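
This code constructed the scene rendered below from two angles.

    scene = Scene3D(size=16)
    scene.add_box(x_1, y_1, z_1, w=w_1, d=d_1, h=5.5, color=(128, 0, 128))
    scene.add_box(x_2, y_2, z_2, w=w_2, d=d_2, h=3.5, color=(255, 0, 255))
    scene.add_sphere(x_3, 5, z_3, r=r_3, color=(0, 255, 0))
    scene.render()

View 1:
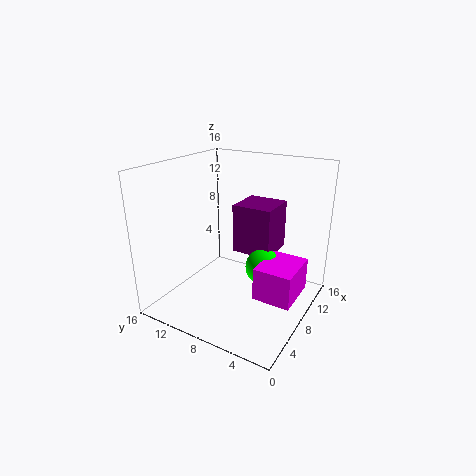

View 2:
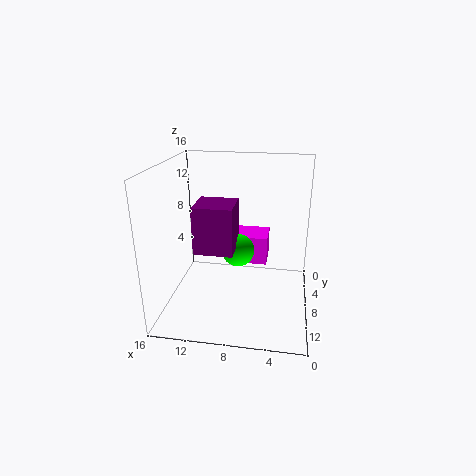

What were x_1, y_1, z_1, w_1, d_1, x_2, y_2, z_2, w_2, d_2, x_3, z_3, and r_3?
x_1 = 8.5, y_1 = 4.5, z_1 = 6, w_1 = 4.5, d_1 = 4.5, x_2 = 5, y_2 = 0.5, z_2 = 3, w_2 = 5, d_2 = 4, x_3 = 8.5, z_3 = 5, r_3 = 2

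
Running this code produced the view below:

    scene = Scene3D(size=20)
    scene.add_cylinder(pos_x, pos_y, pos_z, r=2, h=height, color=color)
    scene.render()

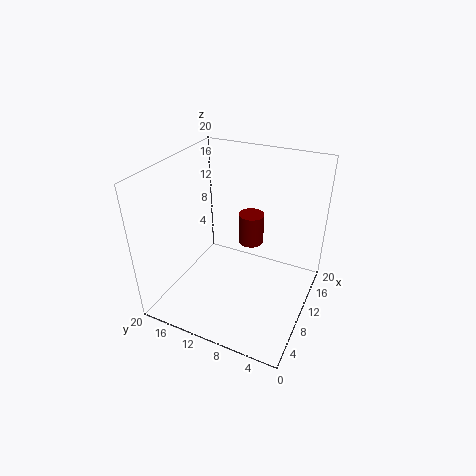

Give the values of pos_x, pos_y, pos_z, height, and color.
pos_x = 17
pos_y = 11
pos_z = 5
height = 5
color = 'maroon'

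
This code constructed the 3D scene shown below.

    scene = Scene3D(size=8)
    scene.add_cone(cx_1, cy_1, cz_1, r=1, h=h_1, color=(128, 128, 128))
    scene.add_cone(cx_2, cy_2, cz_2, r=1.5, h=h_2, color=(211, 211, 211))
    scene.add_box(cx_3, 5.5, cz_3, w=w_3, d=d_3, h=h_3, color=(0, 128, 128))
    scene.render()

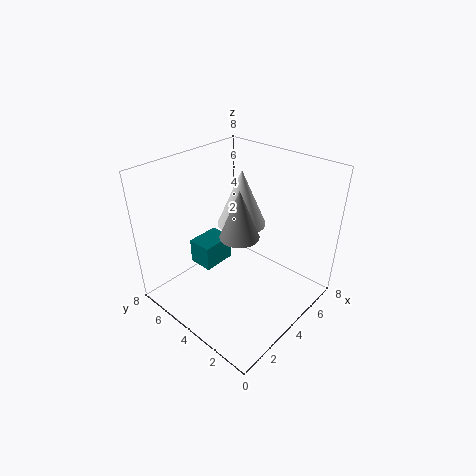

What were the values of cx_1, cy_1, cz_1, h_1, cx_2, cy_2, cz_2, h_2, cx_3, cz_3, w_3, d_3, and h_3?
cx_1 = 3; cy_1 = 3; cz_1 = 5; h_1 = 2.5; cx_2 = 6; cy_2 = 5.5; cz_2 = 3.5; h_2 = 3.5; cx_3 = 3; cz_3 = 1.5; w_3 = 2; d_3 = 1.5; h_3 = 1.5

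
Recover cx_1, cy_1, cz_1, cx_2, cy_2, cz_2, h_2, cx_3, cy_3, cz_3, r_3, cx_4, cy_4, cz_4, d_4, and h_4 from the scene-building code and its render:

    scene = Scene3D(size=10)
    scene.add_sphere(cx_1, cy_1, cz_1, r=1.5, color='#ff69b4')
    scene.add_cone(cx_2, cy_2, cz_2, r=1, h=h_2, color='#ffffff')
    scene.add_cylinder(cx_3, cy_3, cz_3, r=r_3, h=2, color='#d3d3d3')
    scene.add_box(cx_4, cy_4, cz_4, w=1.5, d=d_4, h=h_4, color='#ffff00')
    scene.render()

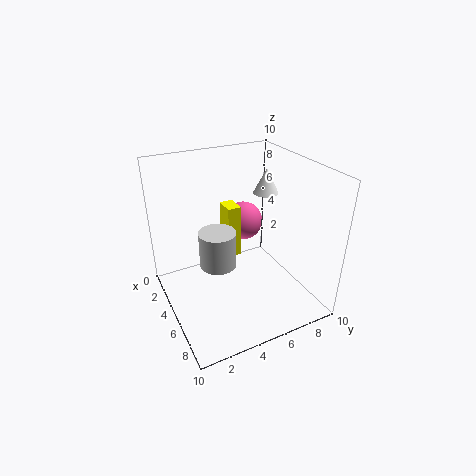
cx_1 = 2
cy_1 = 7
cz_1 = 4.5
cx_2 = 2
cy_2 = 9
cz_2 = 6.5
h_2 = 2
cx_3 = 8.5
cy_3 = 2
cz_3 = 6
r_3 = 1
cx_4 = 2
cy_4 = 5
cz_4 = 2.5
d_4 = 1
h_4 = 4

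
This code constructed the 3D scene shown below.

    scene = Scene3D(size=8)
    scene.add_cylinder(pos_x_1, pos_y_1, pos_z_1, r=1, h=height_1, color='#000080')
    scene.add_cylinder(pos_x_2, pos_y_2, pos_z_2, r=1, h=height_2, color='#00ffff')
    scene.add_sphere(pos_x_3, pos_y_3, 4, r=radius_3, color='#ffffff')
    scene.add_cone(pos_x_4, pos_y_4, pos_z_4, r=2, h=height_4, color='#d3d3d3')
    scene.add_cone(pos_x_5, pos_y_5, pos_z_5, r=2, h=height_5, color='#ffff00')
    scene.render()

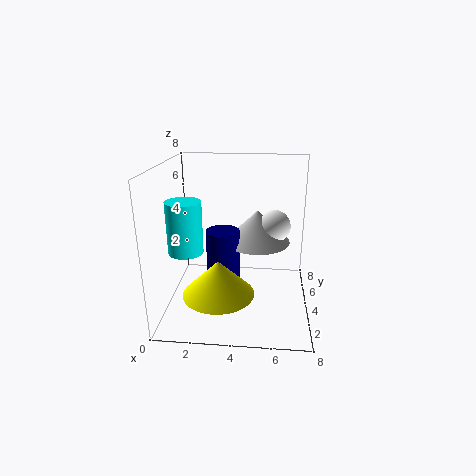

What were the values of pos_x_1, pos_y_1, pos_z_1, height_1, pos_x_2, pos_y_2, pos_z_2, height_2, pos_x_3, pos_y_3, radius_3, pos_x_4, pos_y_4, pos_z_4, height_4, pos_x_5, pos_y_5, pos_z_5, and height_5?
pos_x_1 = 3, pos_y_1 = 5, pos_z_1 = 1, height_1 = 3, pos_x_2 = 1, pos_y_2 = 4, pos_z_2 = 3, height_2 = 3, pos_x_3 = 6, pos_y_3 = 6, radius_3 = 1, pos_x_4 = 5, pos_y_4 = 6, pos_z_4 = 3, height_4 = 2, pos_x_5 = 3, pos_y_5 = 3, pos_z_5 = 1, height_5 = 2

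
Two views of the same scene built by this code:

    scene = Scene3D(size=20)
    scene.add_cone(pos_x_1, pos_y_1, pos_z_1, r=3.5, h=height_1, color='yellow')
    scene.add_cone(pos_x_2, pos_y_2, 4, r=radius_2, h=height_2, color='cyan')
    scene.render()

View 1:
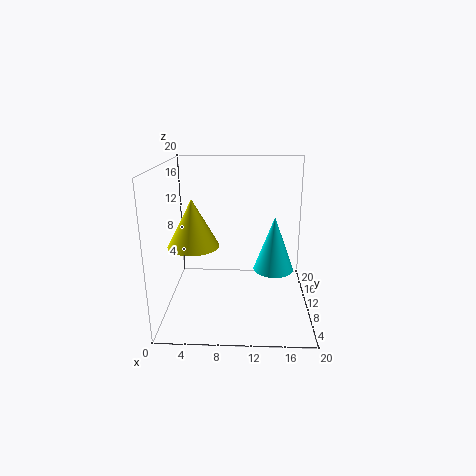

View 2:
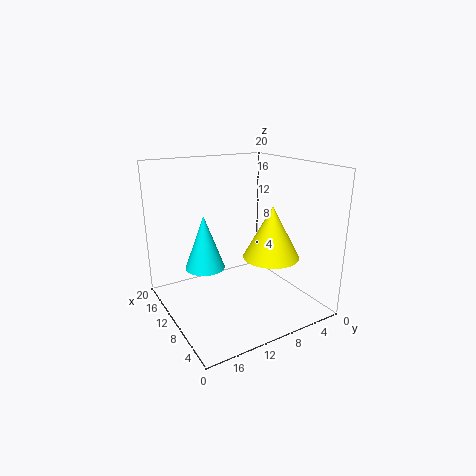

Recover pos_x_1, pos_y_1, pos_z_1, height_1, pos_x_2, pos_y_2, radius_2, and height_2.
pos_x_1 = 4
pos_y_1 = 8.75
pos_z_1 = 9.25
height_1 = 6.5
pos_x_2 = 15.25
pos_y_2 = 12.75
radius_2 = 3
height_2 = 8.25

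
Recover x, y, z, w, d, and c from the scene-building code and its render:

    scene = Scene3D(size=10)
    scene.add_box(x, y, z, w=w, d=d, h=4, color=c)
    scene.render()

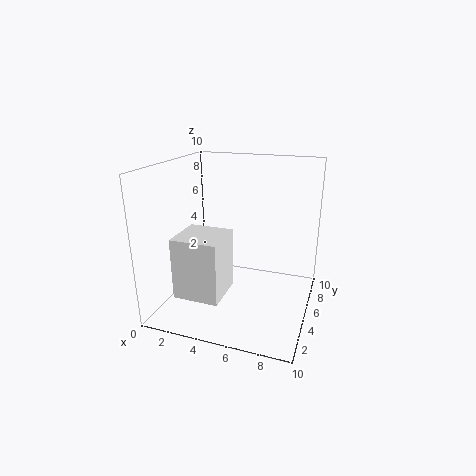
x = 2, y = 1, z = 2, w = 3, d = 3, c = 'white'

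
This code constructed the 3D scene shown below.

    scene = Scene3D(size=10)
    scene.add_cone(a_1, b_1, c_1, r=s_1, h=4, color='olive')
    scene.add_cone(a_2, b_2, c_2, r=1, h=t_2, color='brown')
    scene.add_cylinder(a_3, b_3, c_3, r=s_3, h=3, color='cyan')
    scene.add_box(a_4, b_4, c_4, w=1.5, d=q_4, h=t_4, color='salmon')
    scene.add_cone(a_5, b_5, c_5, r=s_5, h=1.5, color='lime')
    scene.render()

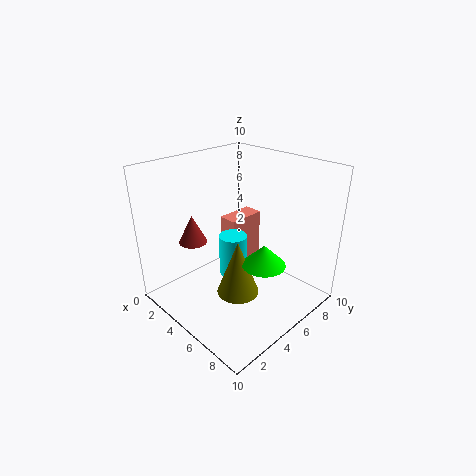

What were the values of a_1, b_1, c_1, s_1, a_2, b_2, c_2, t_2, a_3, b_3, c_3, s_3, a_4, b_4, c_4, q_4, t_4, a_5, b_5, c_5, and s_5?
a_1 = 5.5; b_1 = 4.5; c_1 = 1; s_1 = 1.5; a_2 = 2.5; b_2 = 3; c_2 = 4.5; t_2 = 2; a_3 = 4.5; b_3 = 5; c_3 = 2; s_3 = 1; a_4 = 1.5; b_4 = 6.5; c_4 = 0.5; q_4 = 3; t_4 = 4.5; a_5 = 7; b_5 = 5.5; c_5 = 3.5; s_5 = 1.5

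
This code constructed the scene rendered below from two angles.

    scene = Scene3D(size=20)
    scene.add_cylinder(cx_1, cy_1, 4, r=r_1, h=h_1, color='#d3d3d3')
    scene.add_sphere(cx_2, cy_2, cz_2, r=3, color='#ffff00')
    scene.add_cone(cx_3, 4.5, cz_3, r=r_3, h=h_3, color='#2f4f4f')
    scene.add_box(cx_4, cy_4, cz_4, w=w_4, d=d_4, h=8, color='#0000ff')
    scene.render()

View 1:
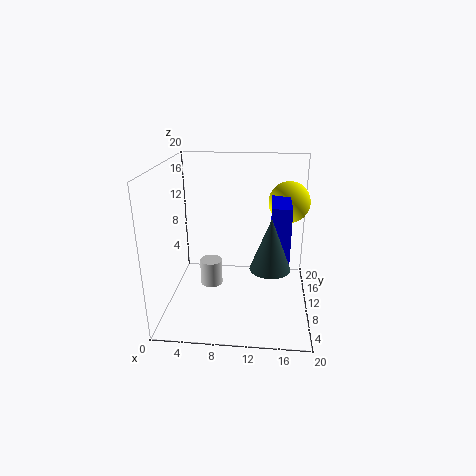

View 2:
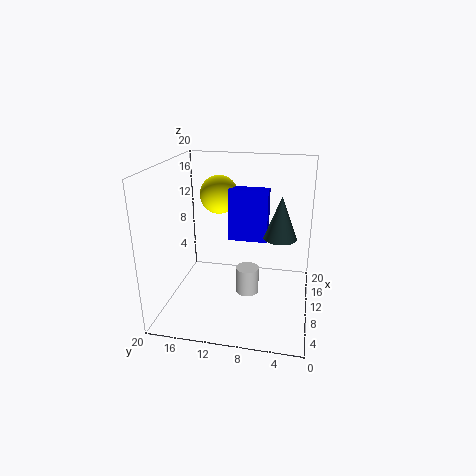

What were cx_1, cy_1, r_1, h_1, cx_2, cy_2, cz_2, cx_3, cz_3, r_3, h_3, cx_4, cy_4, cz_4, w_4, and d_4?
cx_1 = 6.5
cy_1 = 8
r_1 = 1.5
h_1 = 3.5
cx_2 = 17
cy_2 = 14.5
cz_2 = 14
cx_3 = 14.5
cz_3 = 8.5
r_3 = 2.5
h_3 = 6.5
cx_4 = 14.5
cy_4 = 6.5
cz_4 = 7.5
w_4 = 2.5
d_4 = 6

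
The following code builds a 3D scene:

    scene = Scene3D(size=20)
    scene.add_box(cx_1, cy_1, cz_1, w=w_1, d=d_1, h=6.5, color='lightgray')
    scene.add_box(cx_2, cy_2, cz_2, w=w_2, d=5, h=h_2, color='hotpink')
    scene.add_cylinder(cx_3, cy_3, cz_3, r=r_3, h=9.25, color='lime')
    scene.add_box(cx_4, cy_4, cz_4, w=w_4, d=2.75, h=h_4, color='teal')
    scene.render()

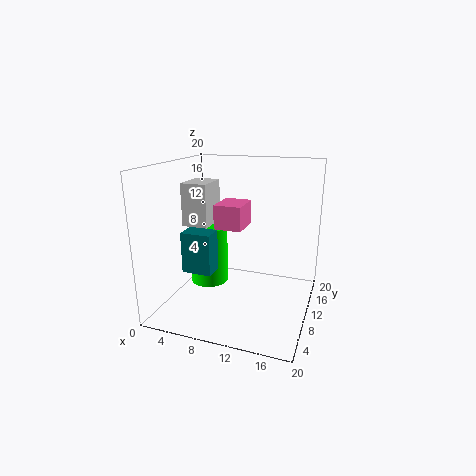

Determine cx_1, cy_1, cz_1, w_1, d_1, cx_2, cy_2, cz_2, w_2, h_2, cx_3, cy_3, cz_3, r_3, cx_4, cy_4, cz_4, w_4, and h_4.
cx_1 = 0.5
cy_1 = 11.5
cz_1 = 10.25
w_1 = 4
d_1 = 5.25
cx_2 = 6.25
cy_2 = 10.25
cz_2 = 10.75
w_2 = 4
h_2 = 3.5
cx_3 = 3.5
cy_3 = 14.25
cz_3 = 0.5
r_3 = 3
cx_4 = 4
cy_4 = 4.75
cz_4 = 6.25
w_4 = 4
h_4 = 5.5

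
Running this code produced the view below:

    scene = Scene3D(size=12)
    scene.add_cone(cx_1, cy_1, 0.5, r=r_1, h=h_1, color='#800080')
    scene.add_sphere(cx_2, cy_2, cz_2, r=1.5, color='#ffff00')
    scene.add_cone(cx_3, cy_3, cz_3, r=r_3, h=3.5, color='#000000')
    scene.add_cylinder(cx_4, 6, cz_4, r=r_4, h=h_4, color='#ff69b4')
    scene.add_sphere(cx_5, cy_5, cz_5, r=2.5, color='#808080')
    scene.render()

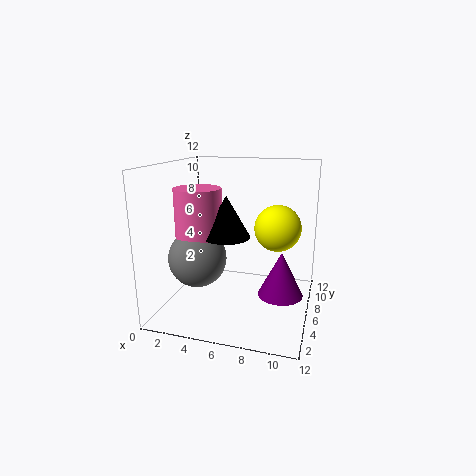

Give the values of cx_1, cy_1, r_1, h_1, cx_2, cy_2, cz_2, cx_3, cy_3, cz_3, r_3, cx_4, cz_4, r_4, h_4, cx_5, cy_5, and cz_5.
cx_1 = 9.5; cy_1 = 7.5; r_1 = 2; h_1 = 4; cx_2 = 10; cy_2 = 1.5; cz_2 = 8.5; cx_3 = 5; cy_3 = 6; cz_3 = 6; r_3 = 2; cx_4 = 2.5; cz_4 = 4.5; r_4 = 2; h_4 = 5.5; cx_5 = 2.5; cy_5 = 5.5; cz_5 = 4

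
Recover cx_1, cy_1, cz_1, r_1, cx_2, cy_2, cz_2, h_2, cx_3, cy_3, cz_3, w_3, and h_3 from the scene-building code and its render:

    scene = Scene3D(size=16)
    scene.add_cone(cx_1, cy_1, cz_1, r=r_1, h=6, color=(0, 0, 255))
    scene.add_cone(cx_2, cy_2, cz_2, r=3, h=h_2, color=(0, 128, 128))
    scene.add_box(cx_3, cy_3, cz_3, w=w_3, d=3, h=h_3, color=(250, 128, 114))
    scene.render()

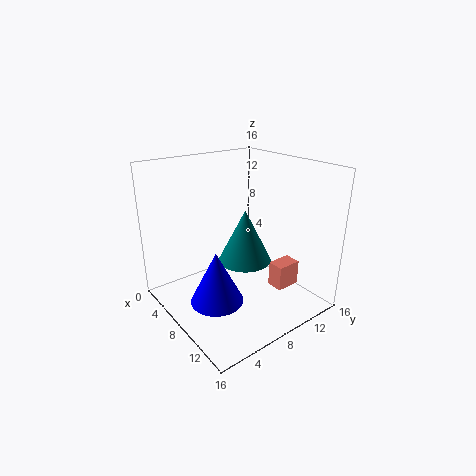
cx_1 = 8
cy_1 = 5
cz_1 = 1
r_1 = 3
cx_2 = 8
cy_2 = 9
cz_2 = 5
h_2 = 6
cx_3 = 9
cy_3 = 12
cz_3 = 1
w_3 = 2
h_3 = 3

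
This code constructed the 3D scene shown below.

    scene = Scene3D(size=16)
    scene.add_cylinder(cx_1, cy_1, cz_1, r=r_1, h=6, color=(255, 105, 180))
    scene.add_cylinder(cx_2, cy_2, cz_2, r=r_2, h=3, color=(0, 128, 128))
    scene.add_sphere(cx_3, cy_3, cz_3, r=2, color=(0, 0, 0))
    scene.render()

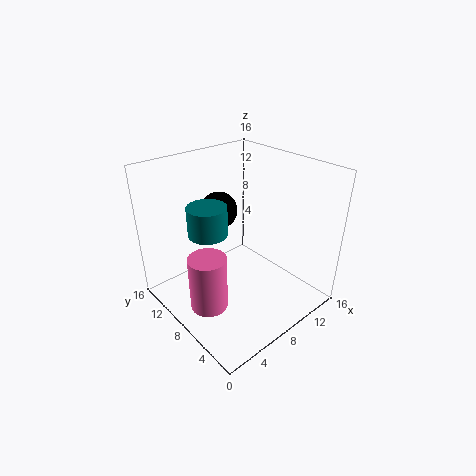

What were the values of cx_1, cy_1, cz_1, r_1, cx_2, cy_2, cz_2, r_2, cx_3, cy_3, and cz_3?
cx_1 = 3
cy_1 = 7
cz_1 = 2
r_1 = 2
cx_2 = 4
cy_2 = 8
cz_2 = 10
r_2 = 2
cx_3 = 7
cy_3 = 10
cz_3 = 11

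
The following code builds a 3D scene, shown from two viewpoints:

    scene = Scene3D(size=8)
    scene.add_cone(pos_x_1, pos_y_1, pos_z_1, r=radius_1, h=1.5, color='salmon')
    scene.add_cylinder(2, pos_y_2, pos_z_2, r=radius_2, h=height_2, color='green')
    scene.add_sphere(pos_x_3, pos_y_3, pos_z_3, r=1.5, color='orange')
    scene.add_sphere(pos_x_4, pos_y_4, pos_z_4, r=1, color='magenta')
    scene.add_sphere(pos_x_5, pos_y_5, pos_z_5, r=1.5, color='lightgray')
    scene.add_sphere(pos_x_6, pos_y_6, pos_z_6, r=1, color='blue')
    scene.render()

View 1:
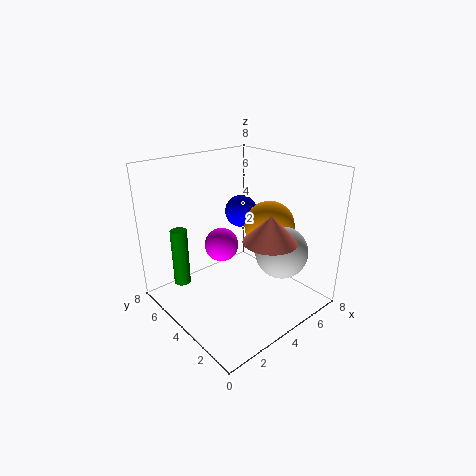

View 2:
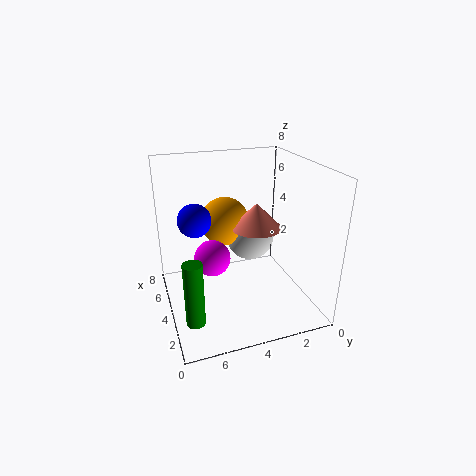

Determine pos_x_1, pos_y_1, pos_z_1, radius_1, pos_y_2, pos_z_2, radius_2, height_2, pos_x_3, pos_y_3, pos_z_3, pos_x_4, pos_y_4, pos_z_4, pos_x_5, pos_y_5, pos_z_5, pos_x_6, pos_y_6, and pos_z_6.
pos_x_1 = 5; pos_y_1 = 2.5; pos_z_1 = 4; radius_1 = 1.5; pos_y_2 = 7; pos_z_2 = 0.5; radius_2 = 0.5; height_2 = 3.5; pos_x_3 = 6.5; pos_y_3 = 4; pos_z_3 = 4; pos_x_4 = 4; pos_y_4 = 5.5; pos_z_4 = 3; pos_x_5 = 6; pos_y_5 = 2.5; pos_z_5 = 3; pos_x_6 = 6; pos_y_6 = 6; pos_z_6 = 4.5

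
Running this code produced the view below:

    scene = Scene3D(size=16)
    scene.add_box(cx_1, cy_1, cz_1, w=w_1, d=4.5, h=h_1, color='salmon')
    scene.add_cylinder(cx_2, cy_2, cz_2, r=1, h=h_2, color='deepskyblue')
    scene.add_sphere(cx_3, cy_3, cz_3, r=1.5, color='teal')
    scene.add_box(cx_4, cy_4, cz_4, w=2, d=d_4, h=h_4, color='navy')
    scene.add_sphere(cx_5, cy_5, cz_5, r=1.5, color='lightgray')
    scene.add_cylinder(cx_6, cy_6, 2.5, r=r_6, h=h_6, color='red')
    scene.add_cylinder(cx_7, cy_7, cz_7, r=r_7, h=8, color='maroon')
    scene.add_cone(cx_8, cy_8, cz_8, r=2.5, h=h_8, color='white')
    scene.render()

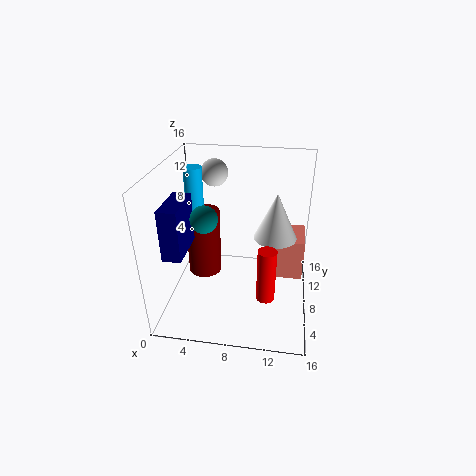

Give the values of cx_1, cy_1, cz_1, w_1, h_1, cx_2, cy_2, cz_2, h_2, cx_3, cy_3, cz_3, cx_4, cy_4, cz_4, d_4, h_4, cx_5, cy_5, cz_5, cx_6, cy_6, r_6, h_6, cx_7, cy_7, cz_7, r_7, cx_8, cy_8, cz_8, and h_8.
cx_1 = 12; cy_1 = 9.5; cz_1 = 2; w_1 = 3.5; h_1 = 5; cx_2 = 3; cy_2 = 9; cz_2 = 8.5; h_2 = 7; cx_3 = 4.5; cy_3 = 7; cz_3 = 10.5; cx_4 = 1; cy_4 = 3; cz_4 = 7.5; d_4 = 5; h_4 = 5.5; cx_5 = 5; cy_5 = 10.5; cz_5 = 14.5; cx_6 = 11.5; cy_6 = 5; r_6 = 1; h_6 = 6; cx_7 = 3.5; cy_7 = 10; cz_7 = 2; r_7 = 2; cx_8 = 12; cy_8 = 10.5; cz_8 = 7; h_8 = 5.5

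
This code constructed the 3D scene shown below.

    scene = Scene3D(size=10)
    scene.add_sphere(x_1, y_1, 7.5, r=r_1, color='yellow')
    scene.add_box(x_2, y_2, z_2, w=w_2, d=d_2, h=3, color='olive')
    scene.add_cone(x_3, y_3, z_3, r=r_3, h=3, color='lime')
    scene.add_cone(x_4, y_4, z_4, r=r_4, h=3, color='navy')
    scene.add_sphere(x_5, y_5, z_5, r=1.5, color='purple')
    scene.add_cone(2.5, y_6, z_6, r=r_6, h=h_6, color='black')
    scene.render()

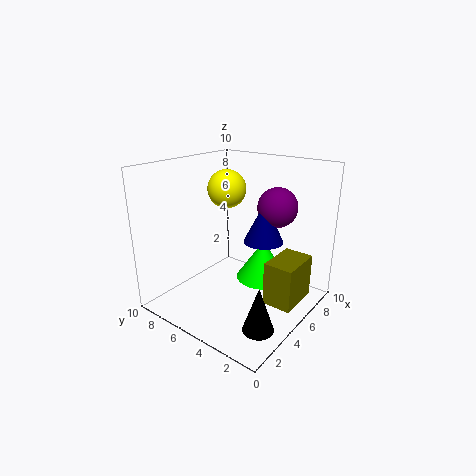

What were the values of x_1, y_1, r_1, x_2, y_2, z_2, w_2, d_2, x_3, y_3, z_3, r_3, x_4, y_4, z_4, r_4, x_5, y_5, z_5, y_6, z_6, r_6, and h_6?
x_1 = 7.5
y_1 = 8
r_1 = 1.5
x_2 = 4.5
y_2 = 0.5
z_2 = 1
w_2 = 3
d_2 = 2
x_3 = 7.5
y_3 = 4.5
z_3 = 1
r_3 = 2
x_4 = 7.5
y_4 = 4.5
z_4 = 4
r_4 = 1.5
x_5 = 8.5
y_5 = 4
z_5 = 6.5
y_6 = 1.5
z_6 = 0.5
r_6 = 1
h_6 = 3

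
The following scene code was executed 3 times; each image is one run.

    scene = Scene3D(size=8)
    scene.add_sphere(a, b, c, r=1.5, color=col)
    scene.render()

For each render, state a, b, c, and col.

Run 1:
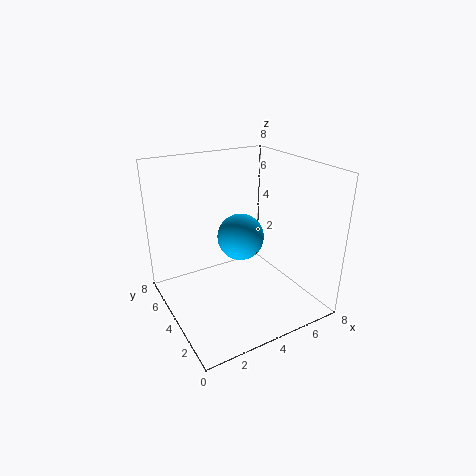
a = 5.5; b = 6.25; c = 2.75; col = 'deepskyblue'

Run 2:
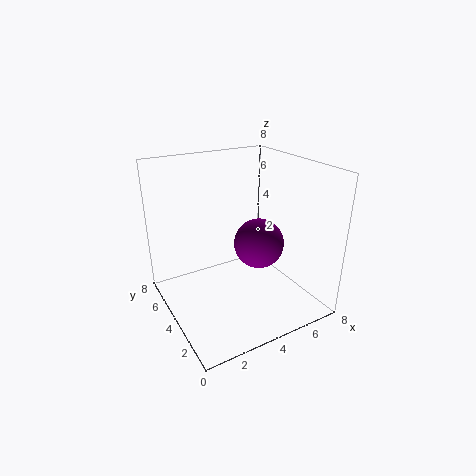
a = 5.75; b = 4.5; c = 3; col = 'purple'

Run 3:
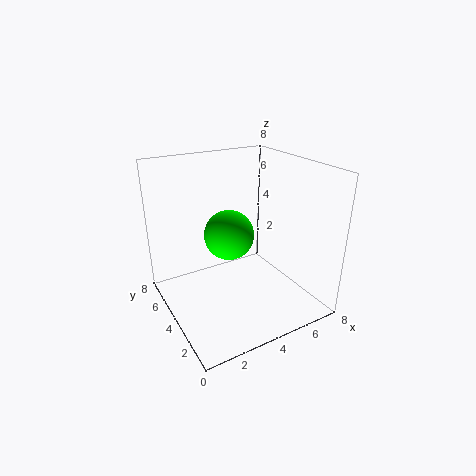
a = 4.25; b = 5.5; c = 3.5; col = 'lime'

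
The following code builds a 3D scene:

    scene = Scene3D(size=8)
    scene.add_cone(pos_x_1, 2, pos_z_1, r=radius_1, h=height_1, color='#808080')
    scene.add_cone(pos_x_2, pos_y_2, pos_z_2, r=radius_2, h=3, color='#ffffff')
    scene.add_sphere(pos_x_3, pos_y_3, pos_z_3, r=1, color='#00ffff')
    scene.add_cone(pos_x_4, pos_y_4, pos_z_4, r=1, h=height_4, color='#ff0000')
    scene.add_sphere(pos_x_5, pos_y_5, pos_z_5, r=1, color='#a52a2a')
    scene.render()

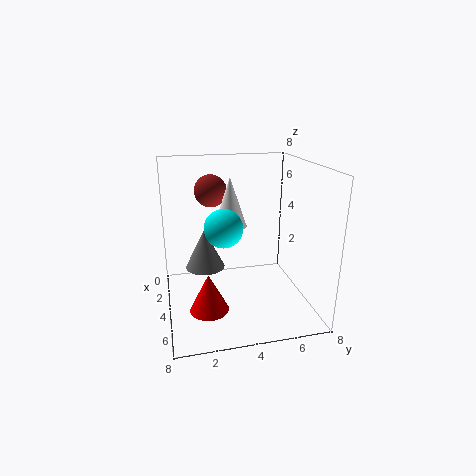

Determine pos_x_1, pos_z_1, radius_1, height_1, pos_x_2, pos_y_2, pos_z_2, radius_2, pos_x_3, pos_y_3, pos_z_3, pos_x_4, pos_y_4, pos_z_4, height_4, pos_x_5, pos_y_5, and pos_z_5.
pos_x_1 = 5, pos_z_1 = 3, radius_1 = 1, height_1 = 2, pos_x_2 = 2, pos_y_2 = 4, pos_z_2 = 4, radius_2 = 1, pos_x_3 = 5, pos_y_3 = 3, pos_z_3 = 5, pos_x_4 = 6, pos_y_4 = 2, pos_z_4 = 1, height_4 = 2, pos_x_5 = 1, pos_y_5 = 3, pos_z_5 = 6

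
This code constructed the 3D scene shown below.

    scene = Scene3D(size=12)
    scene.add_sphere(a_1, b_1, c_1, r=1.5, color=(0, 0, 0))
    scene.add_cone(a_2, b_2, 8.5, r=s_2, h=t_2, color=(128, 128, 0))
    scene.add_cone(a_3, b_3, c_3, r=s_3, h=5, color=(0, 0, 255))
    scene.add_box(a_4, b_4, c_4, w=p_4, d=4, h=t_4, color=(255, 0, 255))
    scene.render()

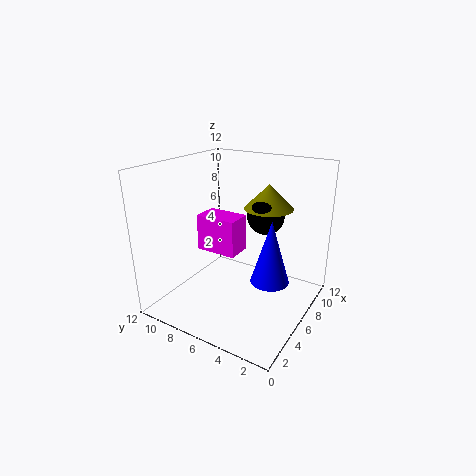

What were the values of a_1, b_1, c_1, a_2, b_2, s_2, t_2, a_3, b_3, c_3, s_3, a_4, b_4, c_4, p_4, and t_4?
a_1 = 7; b_1 = 4; c_1 = 8; a_2 = 7.5; b_2 = 4; s_2 = 2; t_2 = 2; a_3 = 5; b_3 = 2.5; c_3 = 3.5; s_3 = 1.5; a_4 = 7.5; b_4 = 7.5; c_4 = 3; p_4 = 2.5; t_4 = 3.5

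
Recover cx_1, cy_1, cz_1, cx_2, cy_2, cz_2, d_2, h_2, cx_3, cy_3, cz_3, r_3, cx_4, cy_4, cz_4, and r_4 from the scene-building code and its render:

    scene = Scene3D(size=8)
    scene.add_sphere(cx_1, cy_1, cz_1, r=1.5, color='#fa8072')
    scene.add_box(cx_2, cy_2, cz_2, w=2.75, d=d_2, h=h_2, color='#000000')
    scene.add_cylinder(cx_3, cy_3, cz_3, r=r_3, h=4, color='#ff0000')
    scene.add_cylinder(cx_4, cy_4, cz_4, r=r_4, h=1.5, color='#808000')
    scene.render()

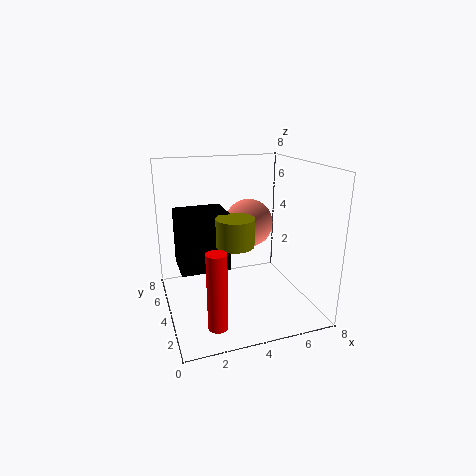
cx_1 = 5.5, cy_1 = 6.25, cz_1 = 4, cx_2 = 0.75, cy_2 = 3.75, cz_2 = 2.25, d_2 = 2.25, h_2 = 3.25, cx_3 = 2, cy_3 = 1.25, cz_3 = 0.5, r_3 = 0.5, cx_4 = 3.5, cy_4 = 3, cz_4 = 4, r_4 = 1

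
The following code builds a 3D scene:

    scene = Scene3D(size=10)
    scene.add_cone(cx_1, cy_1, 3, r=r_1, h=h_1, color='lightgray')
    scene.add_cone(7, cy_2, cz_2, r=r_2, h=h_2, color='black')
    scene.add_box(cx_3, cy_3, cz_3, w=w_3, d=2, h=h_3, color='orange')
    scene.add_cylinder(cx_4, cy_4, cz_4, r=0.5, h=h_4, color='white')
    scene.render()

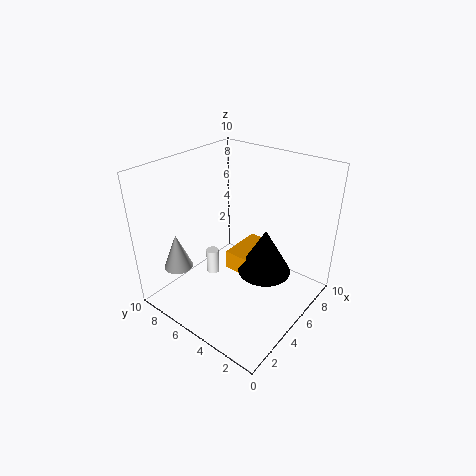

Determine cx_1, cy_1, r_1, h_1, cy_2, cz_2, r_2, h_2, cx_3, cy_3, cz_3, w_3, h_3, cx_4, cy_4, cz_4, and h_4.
cx_1 = 2
cy_1 = 8
r_1 = 1
h_1 = 2.5
cy_2 = 4
cz_2 = 1.5
r_2 = 2
h_2 = 3.5
cx_3 = 6
cy_3 = 5
cz_3 = 1
w_3 = 3.5
h_3 = 1.5
cx_4 = 5.5
cy_4 = 8
cz_4 = 0.5
h_4 = 2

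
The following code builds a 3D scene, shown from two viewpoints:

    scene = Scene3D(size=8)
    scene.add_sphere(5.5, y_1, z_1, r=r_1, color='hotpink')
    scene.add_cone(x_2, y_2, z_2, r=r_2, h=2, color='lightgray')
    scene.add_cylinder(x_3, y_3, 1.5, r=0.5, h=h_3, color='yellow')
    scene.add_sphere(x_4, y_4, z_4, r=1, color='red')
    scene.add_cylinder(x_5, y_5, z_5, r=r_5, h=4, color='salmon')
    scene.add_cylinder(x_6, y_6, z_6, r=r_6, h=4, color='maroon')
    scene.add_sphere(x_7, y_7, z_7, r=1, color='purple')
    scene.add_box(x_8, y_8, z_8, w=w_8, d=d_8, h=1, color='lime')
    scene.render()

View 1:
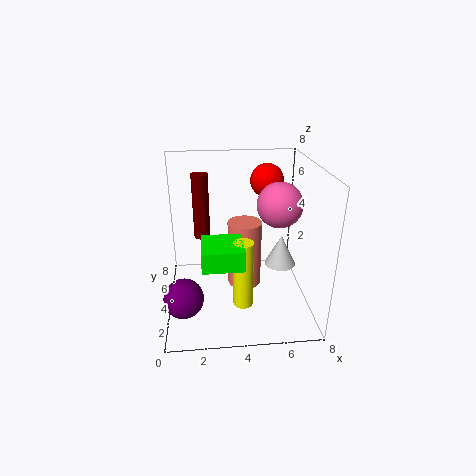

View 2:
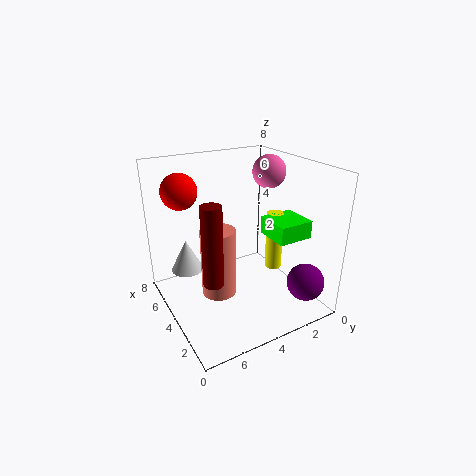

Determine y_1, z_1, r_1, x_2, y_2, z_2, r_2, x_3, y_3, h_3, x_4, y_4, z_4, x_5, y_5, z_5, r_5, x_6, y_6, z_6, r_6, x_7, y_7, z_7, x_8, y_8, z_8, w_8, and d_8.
y_1 = 1
z_1 = 7
r_1 = 1
x_2 = 7
y_2 = 6
z_2 = 1
r_2 = 1
x_3 = 4
y_3 = 1.5
h_3 = 3.5
x_4 = 6
y_4 = 6.5
z_4 = 6.5
x_5 = 4.5
y_5 = 5
z_5 = 0.5
r_5 = 1
x_6 = 2
y_6 = 6.5
z_6 = 3
r_6 = 0.5
x_7 = 1
y_7 = 1.5
z_7 = 2
x_8 = 2
y_8 = 0.5
z_8 = 4
w_8 = 2
d_8 = 2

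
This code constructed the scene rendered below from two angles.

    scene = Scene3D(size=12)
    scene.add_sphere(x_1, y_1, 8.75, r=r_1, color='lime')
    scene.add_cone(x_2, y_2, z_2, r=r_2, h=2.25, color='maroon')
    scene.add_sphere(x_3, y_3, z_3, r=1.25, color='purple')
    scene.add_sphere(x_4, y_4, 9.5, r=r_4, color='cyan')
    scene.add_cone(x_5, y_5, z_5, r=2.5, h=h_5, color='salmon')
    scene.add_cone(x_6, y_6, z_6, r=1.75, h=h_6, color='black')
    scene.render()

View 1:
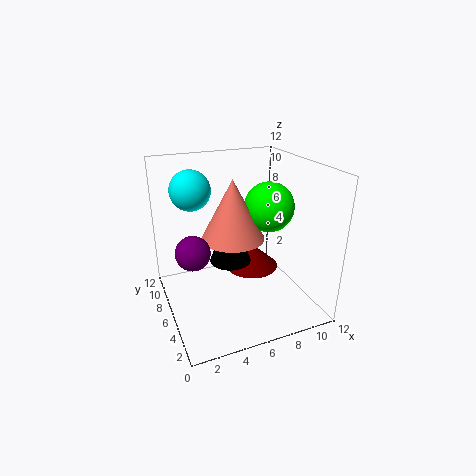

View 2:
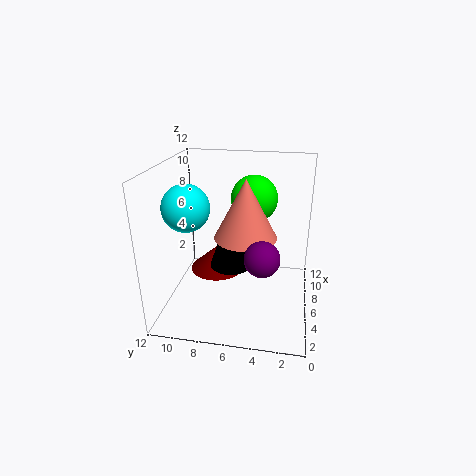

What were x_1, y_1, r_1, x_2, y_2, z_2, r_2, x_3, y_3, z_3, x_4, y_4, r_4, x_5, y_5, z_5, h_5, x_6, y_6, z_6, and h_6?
x_1 = 8.25
y_1 = 5
r_1 = 2
x_2 = 8.5
y_2 = 8.5
z_2 = 1.5
r_2 = 2.5
x_3 = 1.5
y_3 = 3.5
z_3 = 6.75
x_4 = 3
y_4 = 9.25
r_4 = 1.75
x_5 = 5.25
y_5 = 5.25
z_5 = 6.5
h_5 = 4.75
x_6 = 5.5
y_6 = 6.5
z_6 = 3.75
h_6 = 5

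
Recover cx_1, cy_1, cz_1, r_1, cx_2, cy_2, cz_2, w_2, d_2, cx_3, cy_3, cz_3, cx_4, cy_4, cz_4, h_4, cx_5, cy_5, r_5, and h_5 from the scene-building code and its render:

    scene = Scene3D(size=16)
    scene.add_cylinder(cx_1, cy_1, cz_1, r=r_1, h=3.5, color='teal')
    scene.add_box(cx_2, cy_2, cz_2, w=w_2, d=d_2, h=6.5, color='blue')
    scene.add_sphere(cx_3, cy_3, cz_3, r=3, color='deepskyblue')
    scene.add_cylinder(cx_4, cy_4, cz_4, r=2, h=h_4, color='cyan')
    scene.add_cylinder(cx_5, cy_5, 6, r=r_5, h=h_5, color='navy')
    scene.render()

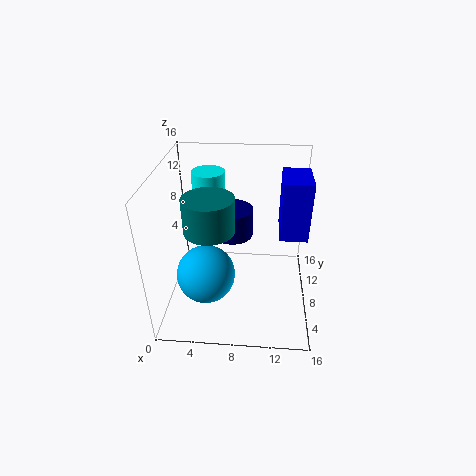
cx_1 = 5.5
cy_1 = 4.5
cz_1 = 11
r_1 = 2.5
cx_2 = 12.5
cy_2 = 7
cz_2 = 8.5
w_2 = 3
d_2 = 4.5
cx_3 = 5
cy_3 = 4
cz_3 = 6
cx_4 = 4
cy_4 = 13.5
cz_4 = 6.5
h_4 = 7
cx_5 = 7
cy_5 = 12
r_5 = 2.5
h_5 = 3.5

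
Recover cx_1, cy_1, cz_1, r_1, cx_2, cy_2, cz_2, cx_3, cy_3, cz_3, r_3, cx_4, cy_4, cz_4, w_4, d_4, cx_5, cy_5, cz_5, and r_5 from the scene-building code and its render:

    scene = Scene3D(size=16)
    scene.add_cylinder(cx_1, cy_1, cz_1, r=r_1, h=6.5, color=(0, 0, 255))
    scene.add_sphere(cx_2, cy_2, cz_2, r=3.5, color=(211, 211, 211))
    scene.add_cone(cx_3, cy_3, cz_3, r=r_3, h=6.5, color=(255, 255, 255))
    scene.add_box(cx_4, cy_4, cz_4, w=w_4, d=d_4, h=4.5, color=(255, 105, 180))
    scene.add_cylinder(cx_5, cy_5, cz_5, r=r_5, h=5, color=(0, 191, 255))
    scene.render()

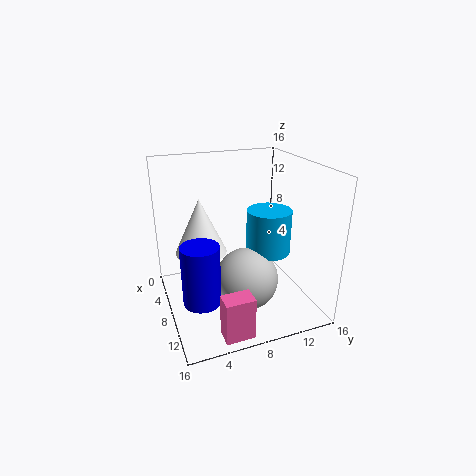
cx_1 = 10.5, cy_1 = 3, cz_1 = 2.5, r_1 = 2, cx_2 = 9.5, cy_2 = 8.5, cz_2 = 3.5, cx_3 = 5, cy_3 = 4.5, cz_3 = 5.5, r_3 = 3, cx_4 = 13.5, cy_4 = 4, cz_4 = 0.5, w_4 = 2, d_4 = 3, cx_5 = 8.5, cy_5 = 11.5, cz_5 = 6, r_5 = 2.5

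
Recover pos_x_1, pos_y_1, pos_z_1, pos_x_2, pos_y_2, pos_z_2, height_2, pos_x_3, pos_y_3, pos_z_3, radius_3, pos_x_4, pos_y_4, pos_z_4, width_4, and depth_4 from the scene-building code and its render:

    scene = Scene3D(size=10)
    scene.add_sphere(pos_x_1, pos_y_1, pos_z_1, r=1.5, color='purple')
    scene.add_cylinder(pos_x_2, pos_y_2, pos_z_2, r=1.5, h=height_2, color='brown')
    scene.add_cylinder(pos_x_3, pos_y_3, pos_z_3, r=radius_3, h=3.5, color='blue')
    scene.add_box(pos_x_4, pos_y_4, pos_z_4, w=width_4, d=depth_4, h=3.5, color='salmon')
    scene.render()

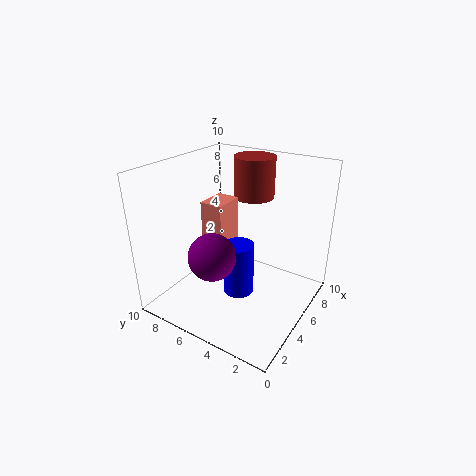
pos_x_1 = 2
pos_y_1 = 5
pos_z_1 = 5
pos_x_2 = 8
pos_y_2 = 5.5
pos_z_2 = 7
height_2 = 3
pos_x_3 = 3.5
pos_y_3 = 4
pos_z_3 = 2
radius_3 = 1
pos_x_4 = 3
pos_y_4 = 5
pos_z_4 = 4.5
width_4 = 2
depth_4 = 1.5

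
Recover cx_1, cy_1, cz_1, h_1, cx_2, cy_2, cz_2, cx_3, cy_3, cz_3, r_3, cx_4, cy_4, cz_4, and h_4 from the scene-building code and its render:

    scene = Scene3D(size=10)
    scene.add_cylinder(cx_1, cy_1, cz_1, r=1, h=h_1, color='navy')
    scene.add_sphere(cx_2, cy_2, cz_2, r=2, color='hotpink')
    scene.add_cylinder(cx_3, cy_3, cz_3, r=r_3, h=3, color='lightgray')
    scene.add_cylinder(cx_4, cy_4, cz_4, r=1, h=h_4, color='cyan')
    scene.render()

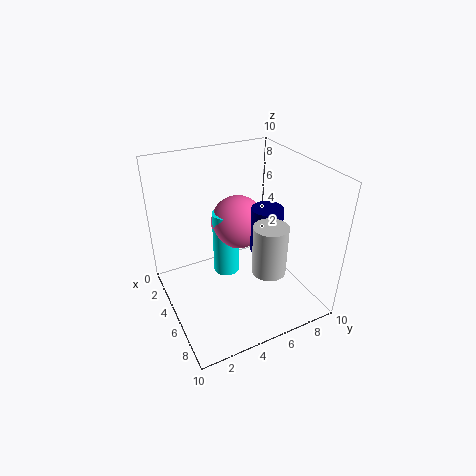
cx_1 = 7; cy_1 = 6; cz_1 = 5; h_1 = 3; cx_2 = 3; cy_2 = 6; cz_2 = 5; cx_3 = 9; cy_3 = 5; cz_3 = 5; r_3 = 1; cx_4 = 3; cy_4 = 5; cz_4 = 1; h_4 = 5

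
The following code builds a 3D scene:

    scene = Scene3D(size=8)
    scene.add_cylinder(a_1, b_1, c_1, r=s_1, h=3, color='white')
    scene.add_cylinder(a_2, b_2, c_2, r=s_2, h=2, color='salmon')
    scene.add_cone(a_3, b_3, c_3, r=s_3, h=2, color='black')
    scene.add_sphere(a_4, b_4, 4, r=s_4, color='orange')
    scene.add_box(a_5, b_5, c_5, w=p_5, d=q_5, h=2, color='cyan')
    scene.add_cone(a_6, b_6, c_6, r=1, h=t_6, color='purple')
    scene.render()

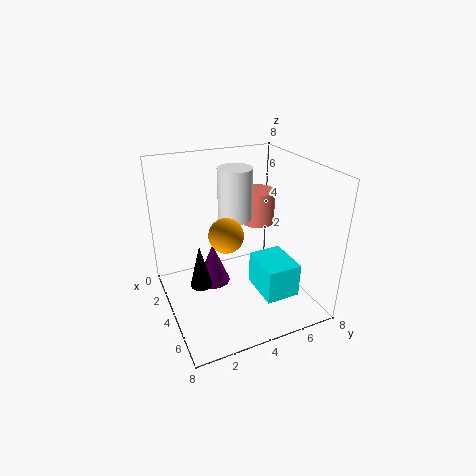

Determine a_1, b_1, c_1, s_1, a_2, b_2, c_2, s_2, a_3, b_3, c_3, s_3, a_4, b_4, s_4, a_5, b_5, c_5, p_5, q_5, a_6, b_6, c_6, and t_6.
a_1 = 2.5; b_1 = 4.5; c_1 = 4.5; s_1 = 1; a_2 = 2.5; b_2 = 6; c_2 = 4; s_2 = 1; a_3 = 6.5; b_3 = 1; c_3 = 3.5; s_3 = 0.5; a_4 = 3.5; b_4 = 3.5; s_4 = 1; a_5 = 3.5; b_5 = 5; c_5 = 0.5; p_5 = 2.5; q_5 = 2; a_6 = 2.5; b_6 = 3; c_6 = 0.5; t_6 = 2.5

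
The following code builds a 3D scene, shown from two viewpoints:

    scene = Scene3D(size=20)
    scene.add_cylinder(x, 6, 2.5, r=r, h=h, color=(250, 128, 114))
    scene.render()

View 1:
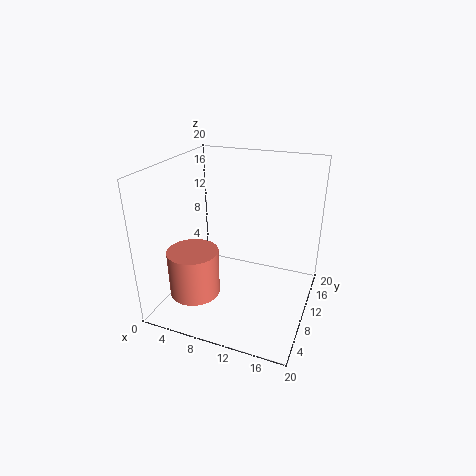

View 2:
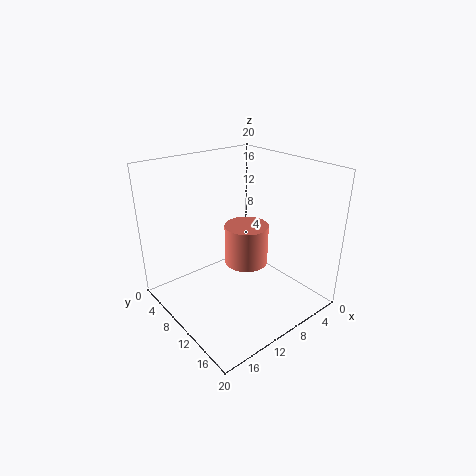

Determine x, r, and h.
x = 5; r = 3.5; h = 6.5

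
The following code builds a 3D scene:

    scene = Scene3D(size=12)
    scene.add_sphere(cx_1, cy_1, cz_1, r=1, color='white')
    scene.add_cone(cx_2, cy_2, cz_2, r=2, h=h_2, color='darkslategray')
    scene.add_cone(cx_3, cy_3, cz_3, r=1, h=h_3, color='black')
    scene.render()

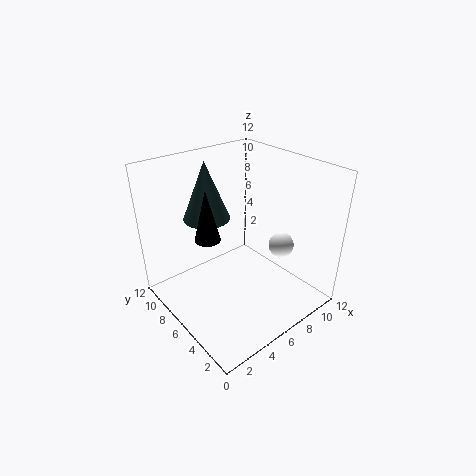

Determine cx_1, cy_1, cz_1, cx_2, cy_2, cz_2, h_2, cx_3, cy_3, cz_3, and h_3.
cx_1 = 8; cy_1 = 3; cz_1 = 6; cx_2 = 5; cy_2 = 9; cz_2 = 7; h_2 = 5; cx_3 = 3; cy_3 = 6; cz_3 = 7; h_3 = 4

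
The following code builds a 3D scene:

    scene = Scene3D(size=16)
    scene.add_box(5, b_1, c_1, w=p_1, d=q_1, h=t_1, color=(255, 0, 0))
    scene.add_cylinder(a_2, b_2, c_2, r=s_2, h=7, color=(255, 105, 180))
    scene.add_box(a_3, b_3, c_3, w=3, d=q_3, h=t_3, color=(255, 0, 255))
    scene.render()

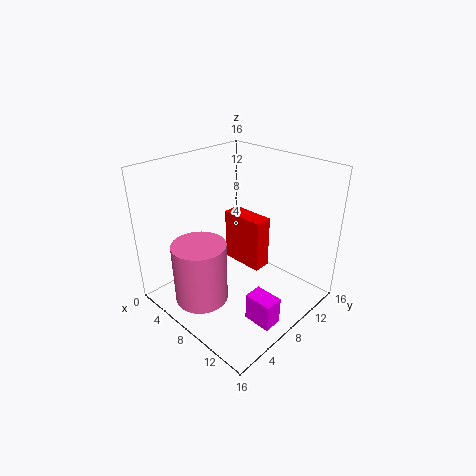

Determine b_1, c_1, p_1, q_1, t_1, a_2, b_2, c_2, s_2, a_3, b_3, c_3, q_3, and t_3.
b_1 = 9; c_1 = 4; p_1 = 5; q_1 = 2; t_1 = 6; a_2 = 6; b_2 = 4; c_2 = 1; s_2 = 3; a_3 = 12; b_3 = 5; c_3 = 1; q_3 = 2; t_3 = 3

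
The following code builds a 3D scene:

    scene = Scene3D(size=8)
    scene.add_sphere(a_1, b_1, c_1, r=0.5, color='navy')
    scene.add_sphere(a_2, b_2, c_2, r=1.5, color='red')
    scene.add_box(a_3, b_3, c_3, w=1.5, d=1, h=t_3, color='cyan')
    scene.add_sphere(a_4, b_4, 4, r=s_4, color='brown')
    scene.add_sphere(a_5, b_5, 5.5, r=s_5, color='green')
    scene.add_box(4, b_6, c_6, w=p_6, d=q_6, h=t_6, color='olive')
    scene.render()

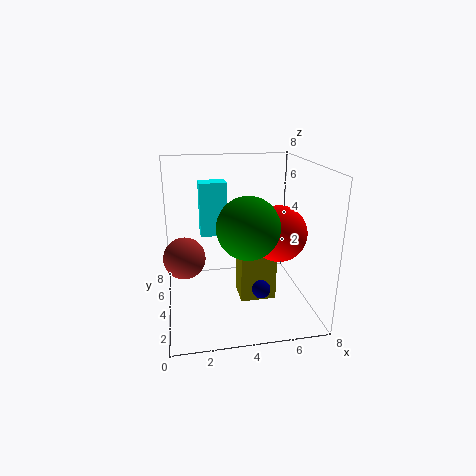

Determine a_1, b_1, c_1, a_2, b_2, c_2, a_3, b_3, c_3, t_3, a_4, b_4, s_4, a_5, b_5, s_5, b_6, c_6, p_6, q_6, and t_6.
a_1 = 5; b_1 = 2.5; c_1 = 1.5; a_2 = 6; b_2 = 3; c_2 = 4.5; a_3 = 2; b_3 = 4.5; c_3 = 4; t_3 = 3; a_4 = 1; b_4 = 2; s_4 = 1; a_5 = 4; b_5 = 1.5; s_5 = 1.5; b_6 = 3; c_6 = 0.5; p_6 = 2; q_6 = 1.5; t_6 = 3.5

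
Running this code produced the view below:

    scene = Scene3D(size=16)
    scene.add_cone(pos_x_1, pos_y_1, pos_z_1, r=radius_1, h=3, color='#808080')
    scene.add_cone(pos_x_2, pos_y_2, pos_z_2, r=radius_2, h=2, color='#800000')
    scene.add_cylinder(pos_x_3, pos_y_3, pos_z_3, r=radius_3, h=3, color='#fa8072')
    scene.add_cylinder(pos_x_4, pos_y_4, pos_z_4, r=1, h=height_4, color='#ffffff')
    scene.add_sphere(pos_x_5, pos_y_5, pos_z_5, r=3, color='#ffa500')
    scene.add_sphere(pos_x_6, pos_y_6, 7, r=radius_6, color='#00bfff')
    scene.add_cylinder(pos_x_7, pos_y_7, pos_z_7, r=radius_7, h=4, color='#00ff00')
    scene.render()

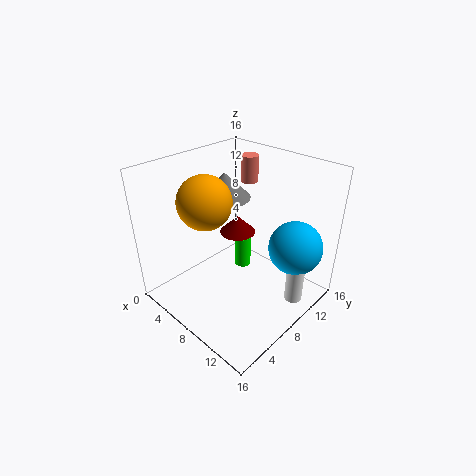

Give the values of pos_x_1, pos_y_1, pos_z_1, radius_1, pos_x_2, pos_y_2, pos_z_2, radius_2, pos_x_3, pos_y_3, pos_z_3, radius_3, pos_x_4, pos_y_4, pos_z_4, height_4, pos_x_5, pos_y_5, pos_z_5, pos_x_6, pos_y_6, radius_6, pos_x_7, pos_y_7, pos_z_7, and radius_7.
pos_x_1 = 4; pos_y_1 = 10; pos_z_1 = 11; radius_1 = 3; pos_x_2 = 7; pos_y_2 = 9; pos_z_2 = 8; radius_2 = 2; pos_x_3 = 6; pos_y_3 = 12; pos_z_3 = 13; radius_3 = 1; pos_x_4 = 14; pos_y_4 = 11; pos_z_4 = 1; height_4 = 7; pos_x_5 = 5; pos_y_5 = 6; pos_z_5 = 12; pos_x_6 = 13; pos_y_6 = 12; radius_6 = 3; pos_x_7 = 6; pos_y_7 = 11; pos_z_7 = 2; radius_7 = 1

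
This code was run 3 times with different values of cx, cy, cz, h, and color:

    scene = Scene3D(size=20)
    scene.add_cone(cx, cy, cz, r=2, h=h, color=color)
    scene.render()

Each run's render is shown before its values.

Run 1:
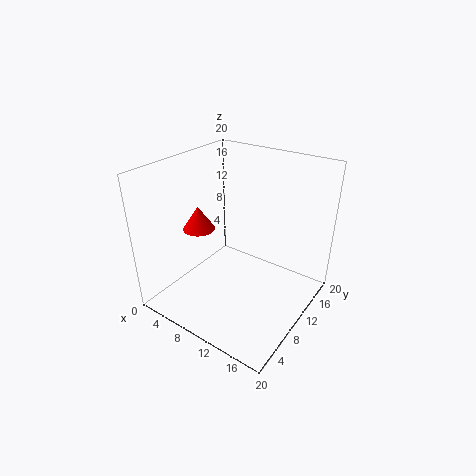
cx = 7.5; cy = 5; cz = 13; h = 3; color = 'red'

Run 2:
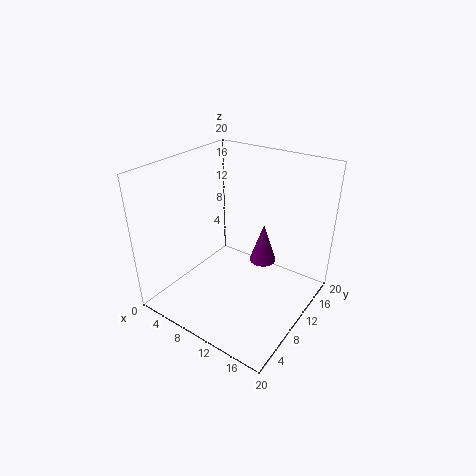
cx = 11.5; cy = 14.5; cz = 4.5; h = 6; color = 'purple'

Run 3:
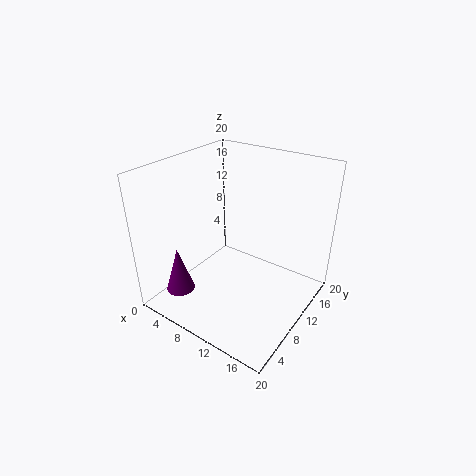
cx = 4; cy = 4; cz = 2.5; h = 6.5; color = 'purple'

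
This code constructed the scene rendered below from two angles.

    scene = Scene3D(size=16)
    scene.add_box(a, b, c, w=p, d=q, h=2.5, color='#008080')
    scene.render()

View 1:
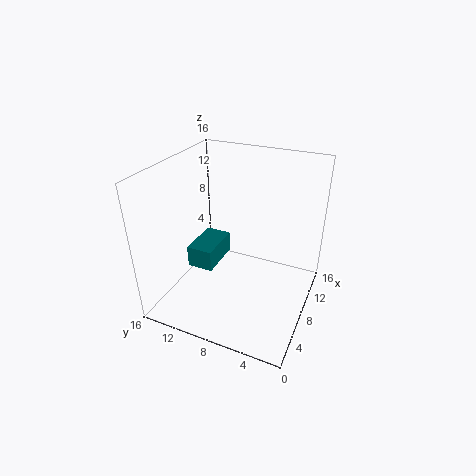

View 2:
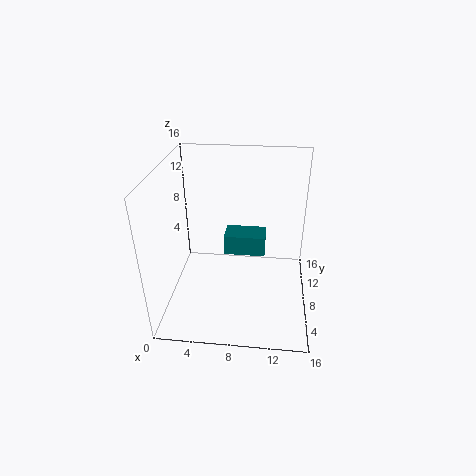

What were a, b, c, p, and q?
a = 6, b = 10.5, c = 4, p = 5, q = 3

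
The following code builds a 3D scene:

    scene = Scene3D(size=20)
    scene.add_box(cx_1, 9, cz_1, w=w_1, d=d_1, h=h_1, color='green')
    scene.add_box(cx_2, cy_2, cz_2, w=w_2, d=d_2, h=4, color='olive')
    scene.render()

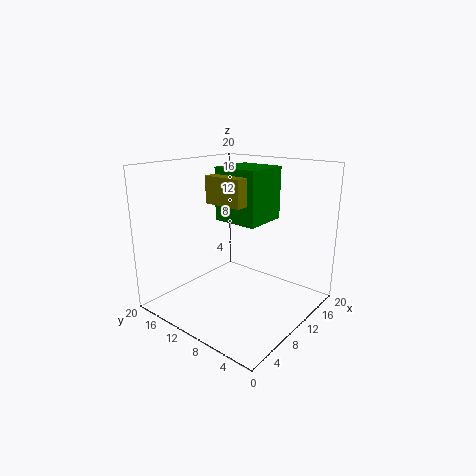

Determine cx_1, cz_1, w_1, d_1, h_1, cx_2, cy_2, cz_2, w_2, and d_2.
cx_1 = 12, cz_1 = 11, w_1 = 7, d_1 = 7, h_1 = 8, cx_2 = 10, cy_2 = 10, cz_2 = 14, w_2 = 6, d_2 = 6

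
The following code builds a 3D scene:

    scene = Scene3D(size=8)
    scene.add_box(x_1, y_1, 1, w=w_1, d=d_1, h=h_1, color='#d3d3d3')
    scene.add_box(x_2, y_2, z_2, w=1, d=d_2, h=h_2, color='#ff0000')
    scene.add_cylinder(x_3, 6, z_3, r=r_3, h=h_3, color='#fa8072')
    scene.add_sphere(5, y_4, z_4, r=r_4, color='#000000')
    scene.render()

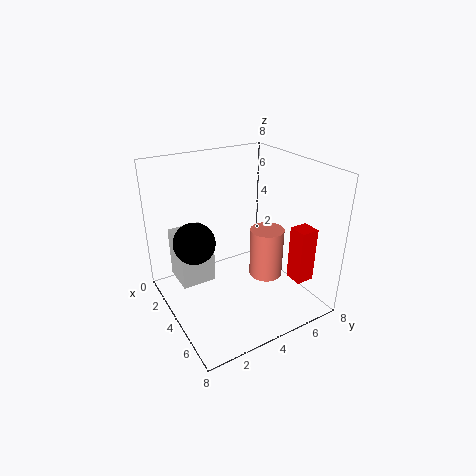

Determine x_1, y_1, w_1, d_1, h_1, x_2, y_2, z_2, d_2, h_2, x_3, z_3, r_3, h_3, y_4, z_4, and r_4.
x_1 = 1
y_1 = 1
w_1 = 2
d_1 = 2
h_1 = 3
x_2 = 6
y_2 = 6
z_2 = 2
d_2 = 1
h_2 = 3
x_3 = 4
z_3 = 1
r_3 = 1
h_3 = 3
y_4 = 1
z_4 = 5
r_4 = 1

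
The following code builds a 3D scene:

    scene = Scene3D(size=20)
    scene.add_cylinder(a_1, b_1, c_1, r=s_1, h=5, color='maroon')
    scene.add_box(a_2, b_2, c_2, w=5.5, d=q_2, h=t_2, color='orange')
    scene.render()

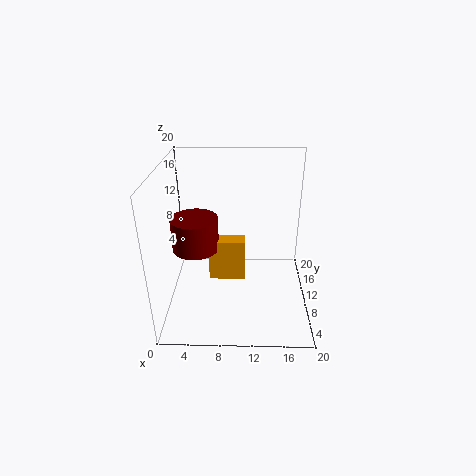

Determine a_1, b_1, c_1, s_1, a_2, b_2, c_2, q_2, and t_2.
a_1 = 3.5
b_1 = 13
c_1 = 6.5
s_1 = 3.5
a_2 = 5.5
b_2 = 12
c_2 = 1.5
q_2 = 2.5
t_2 = 6.5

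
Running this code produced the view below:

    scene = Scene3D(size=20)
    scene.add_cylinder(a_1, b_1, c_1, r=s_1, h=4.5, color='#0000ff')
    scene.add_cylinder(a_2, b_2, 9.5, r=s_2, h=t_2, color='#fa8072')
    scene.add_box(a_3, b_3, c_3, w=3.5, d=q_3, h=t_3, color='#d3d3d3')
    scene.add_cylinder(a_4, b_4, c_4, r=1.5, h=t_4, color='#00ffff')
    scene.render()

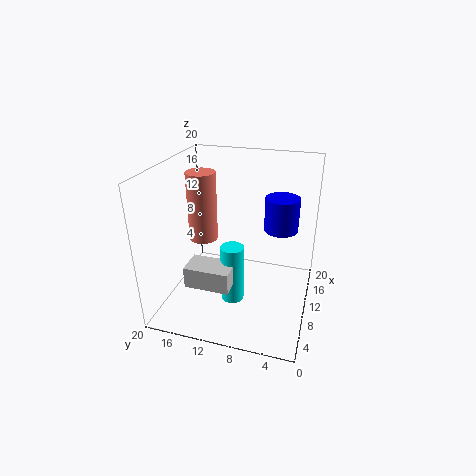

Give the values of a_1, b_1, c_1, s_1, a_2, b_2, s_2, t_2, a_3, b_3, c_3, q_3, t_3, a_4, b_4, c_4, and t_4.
a_1 = 10.75; b_1 = 4.25; c_1 = 11.75; s_1 = 2.25; a_2 = 9.75; b_2 = 15; s_2 = 2; t_2 = 9.5; a_3 = 2.25; b_3 = 9; c_3 = 6.25; q_3 = 5.75; t_3 = 2.75; a_4 = 5.75; b_4 = 9.5; c_4 = 3.25; t_4 = 7.75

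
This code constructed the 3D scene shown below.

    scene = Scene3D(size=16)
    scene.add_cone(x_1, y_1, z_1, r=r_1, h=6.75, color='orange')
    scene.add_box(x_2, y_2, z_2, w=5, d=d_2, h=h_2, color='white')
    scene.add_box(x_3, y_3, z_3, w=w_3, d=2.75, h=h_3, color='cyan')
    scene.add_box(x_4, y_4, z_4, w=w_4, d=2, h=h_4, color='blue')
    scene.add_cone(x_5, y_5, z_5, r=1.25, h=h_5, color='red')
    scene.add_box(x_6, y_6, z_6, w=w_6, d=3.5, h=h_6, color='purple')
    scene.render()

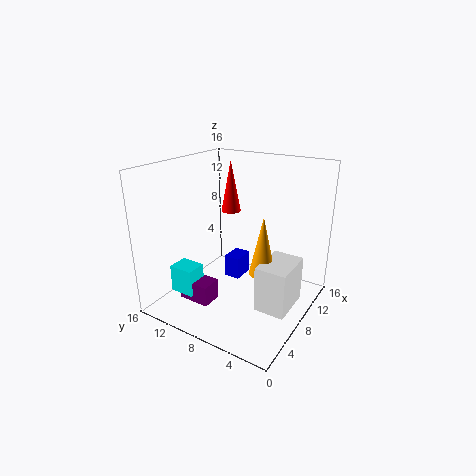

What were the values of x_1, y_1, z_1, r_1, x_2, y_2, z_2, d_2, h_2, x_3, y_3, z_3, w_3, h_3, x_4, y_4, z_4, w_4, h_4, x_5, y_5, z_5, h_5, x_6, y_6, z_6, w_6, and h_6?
x_1 = 8.75; y_1 = 5.25; z_1 = 4; r_1 = 1.5; x_2 = 6.5; y_2 = 1.5; z_2 = 0.5; d_2 = 3.5; h_2 = 5.25; x_3 = 2.5; y_3 = 10.5; z_3 = 2.5; w_3 = 2.25; h_3 = 3; x_4 = 10; y_4 = 9.25; z_4 = 1.25; w_4 = 2.75; h_4 = 2.75; x_5 = 13.5; y_5 = 12.5; z_5 = 8.75; h_5 = 6.5; x_6 = 2.75; y_6 = 8.75; z_6 = 1.75; w_6 = 2.25; h_6 = 2.25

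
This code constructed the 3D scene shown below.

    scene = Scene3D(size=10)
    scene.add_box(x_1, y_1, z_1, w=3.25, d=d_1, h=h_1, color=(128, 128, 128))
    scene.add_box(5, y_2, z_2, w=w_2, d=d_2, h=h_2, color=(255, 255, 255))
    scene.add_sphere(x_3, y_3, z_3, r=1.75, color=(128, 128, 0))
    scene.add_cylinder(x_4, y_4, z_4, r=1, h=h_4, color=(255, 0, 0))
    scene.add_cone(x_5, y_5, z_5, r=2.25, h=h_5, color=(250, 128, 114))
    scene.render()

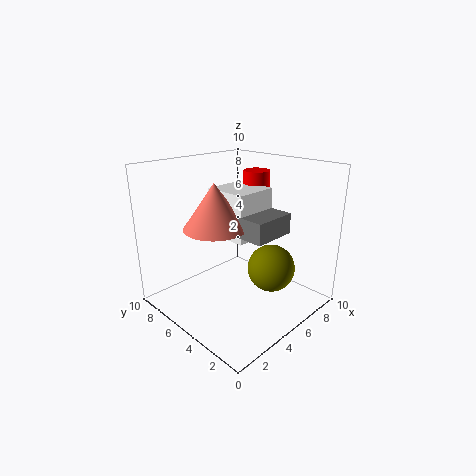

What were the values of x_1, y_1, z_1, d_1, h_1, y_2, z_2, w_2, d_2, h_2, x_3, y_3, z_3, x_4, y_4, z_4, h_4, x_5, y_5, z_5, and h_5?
x_1 = 5, y_1 = 3, z_1 = 5, d_1 = 2.5, h_1 = 1.5, y_2 = 4.75, z_2 = 4.5, w_2 = 3.25, d_2 = 3.25, h_2 = 3.5, x_3 = 7.25, y_3 = 3.75, z_3 = 2.25, x_4 = 8.5, y_4 = 6.5, z_4 = 5.25, h_4 = 3.75, x_5 = 4.25, y_5 = 6.5, z_5 = 5.5, h_5 = 3.25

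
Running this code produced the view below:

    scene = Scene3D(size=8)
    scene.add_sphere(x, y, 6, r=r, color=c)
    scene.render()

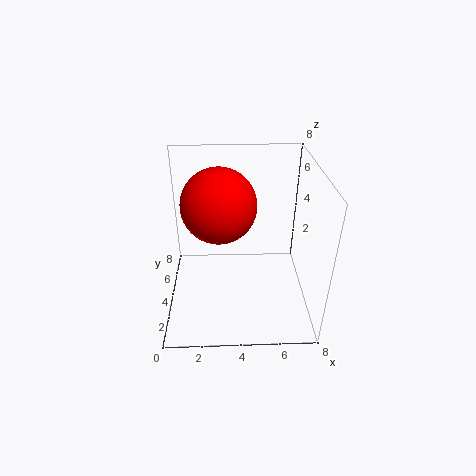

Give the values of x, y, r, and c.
x = 3
y = 4
r = 2
c = 'red'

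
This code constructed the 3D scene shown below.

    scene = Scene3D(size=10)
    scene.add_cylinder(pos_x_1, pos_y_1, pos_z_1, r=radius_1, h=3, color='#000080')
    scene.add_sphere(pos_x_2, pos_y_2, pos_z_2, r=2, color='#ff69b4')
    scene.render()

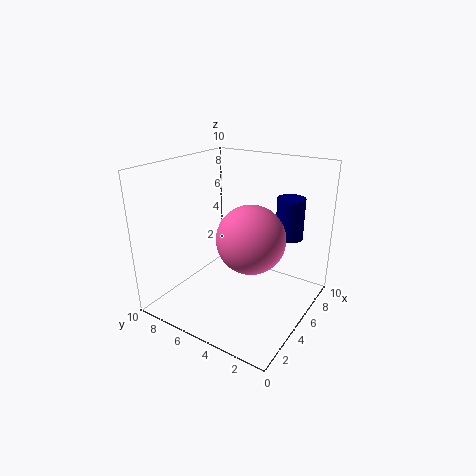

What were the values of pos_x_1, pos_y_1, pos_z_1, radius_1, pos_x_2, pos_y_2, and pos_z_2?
pos_x_1 = 8, pos_y_1 = 2.5, pos_z_1 = 4.5, radius_1 = 1, pos_x_2 = 2.5, pos_y_2 = 2.5, pos_z_2 = 6.5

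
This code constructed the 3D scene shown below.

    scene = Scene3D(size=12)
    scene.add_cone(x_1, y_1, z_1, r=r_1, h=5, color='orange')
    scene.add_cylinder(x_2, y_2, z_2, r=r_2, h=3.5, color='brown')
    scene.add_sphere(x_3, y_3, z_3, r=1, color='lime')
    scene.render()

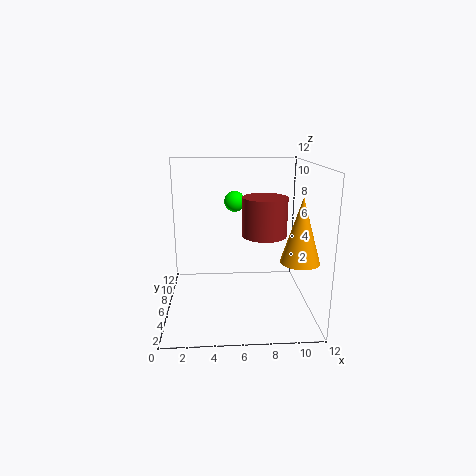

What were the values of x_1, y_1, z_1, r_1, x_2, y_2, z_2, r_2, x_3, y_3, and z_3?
x_1 = 10.5, y_1 = 3, z_1 = 5, r_1 = 1.5, x_2 = 8.5, y_2 = 8, z_2 = 5.5, r_2 = 2, x_3 = 6, y_3 = 11, z_3 = 8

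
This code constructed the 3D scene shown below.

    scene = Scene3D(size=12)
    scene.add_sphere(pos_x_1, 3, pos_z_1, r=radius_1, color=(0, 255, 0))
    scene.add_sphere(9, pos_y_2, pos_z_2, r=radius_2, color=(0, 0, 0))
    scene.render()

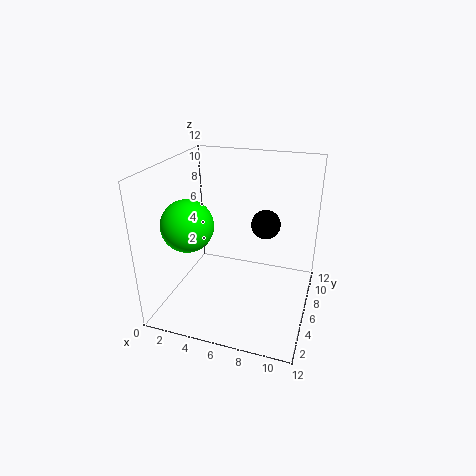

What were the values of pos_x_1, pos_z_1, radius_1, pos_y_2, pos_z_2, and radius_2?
pos_x_1 = 3; pos_z_1 = 8; radius_1 = 2; pos_y_2 = 3; pos_z_2 = 9; radius_2 = 1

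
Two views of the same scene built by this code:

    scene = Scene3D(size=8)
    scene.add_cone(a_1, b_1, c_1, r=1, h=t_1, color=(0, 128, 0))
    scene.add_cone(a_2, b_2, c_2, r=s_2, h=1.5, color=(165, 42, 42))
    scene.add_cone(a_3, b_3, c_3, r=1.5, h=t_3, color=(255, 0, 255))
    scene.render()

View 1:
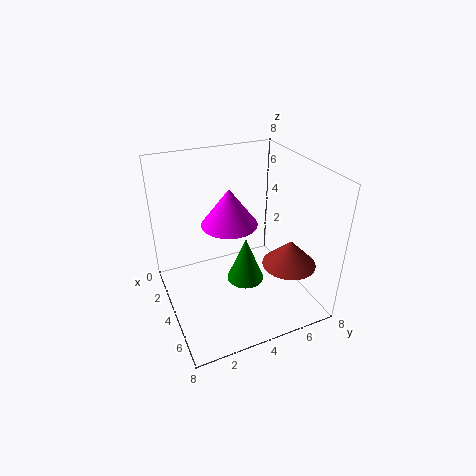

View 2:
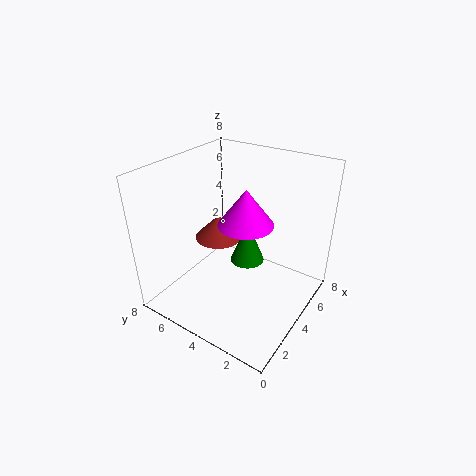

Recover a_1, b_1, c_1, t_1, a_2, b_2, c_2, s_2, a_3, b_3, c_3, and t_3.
a_1 = 5
b_1 = 4
c_1 = 2
t_1 = 2.5
a_2 = 5.5
b_2 = 6.5
c_2 = 2.5
s_2 = 1.5
a_3 = 4
b_3 = 3.5
c_3 = 5
t_3 = 2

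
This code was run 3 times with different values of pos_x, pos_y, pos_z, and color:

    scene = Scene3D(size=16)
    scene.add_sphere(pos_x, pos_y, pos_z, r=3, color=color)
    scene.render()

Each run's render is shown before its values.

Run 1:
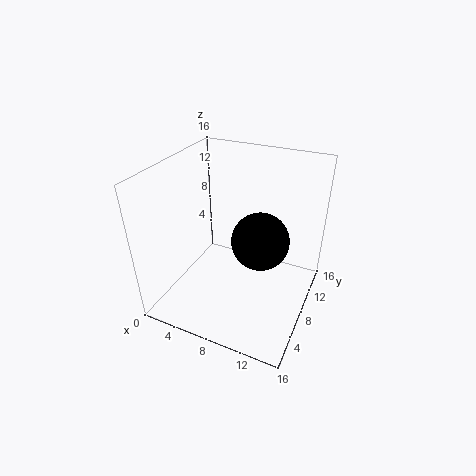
pos_x = 11; pos_y = 7; pos_z = 9; color = 'black'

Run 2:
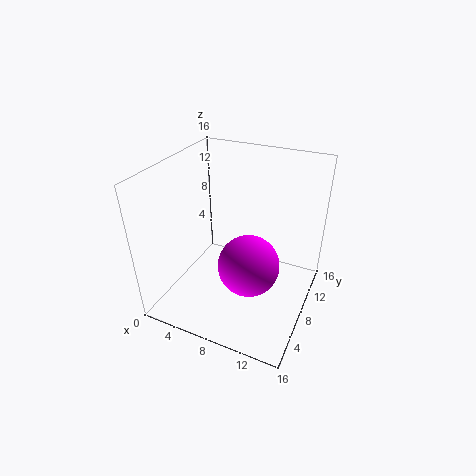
pos_x = 11; pos_y = 4; pos_z = 8; color = 'magenta'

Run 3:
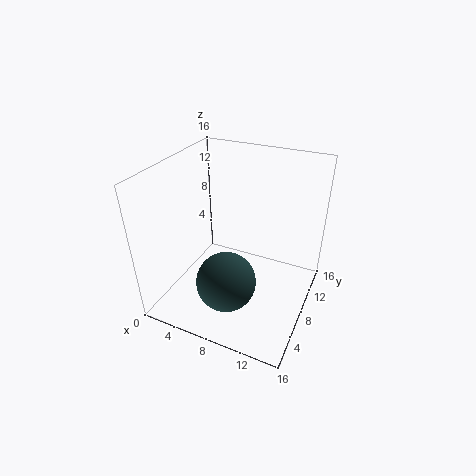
pos_x = 9; pos_y = 3; pos_z = 6; color = 'darkslategray'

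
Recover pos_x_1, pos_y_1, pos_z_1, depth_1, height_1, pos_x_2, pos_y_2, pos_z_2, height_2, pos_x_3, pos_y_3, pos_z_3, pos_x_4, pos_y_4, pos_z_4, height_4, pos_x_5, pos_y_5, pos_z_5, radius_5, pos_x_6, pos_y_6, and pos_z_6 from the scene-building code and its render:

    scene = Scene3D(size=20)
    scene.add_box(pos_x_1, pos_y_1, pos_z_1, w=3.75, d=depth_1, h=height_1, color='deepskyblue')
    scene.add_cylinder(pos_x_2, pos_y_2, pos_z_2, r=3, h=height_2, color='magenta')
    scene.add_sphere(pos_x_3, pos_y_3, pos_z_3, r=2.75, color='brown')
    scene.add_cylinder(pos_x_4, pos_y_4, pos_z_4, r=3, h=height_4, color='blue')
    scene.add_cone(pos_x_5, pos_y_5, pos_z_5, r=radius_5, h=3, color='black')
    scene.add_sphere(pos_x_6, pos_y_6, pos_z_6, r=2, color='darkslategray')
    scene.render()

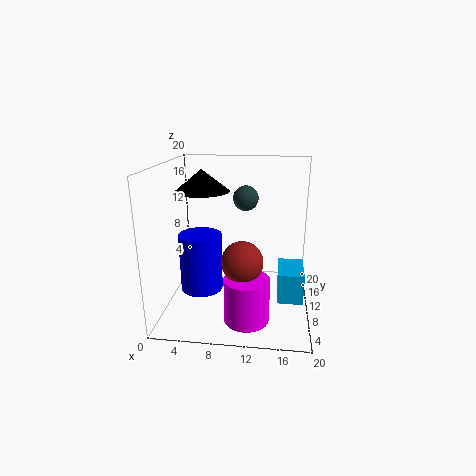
pos_x_1 = 15.75, pos_y_1 = 9.5, pos_z_1 = 0.25, depth_1 = 6, height_1 = 4.5, pos_x_2 = 11.75, pos_y_2 = 5.25, pos_z_2 = 0.25, height_2 = 6, pos_x_3 = 11, pos_y_3 = 6.5, pos_z_3 = 8, pos_x_4 = 4.75, pos_y_4 = 9.5, pos_z_4 = 2.25, height_4 = 8.25, pos_x_5 = 5, pos_y_5 = 10.75, pos_z_5 = 16.25, radius_5 = 3.75, pos_x_6 = 10.25, pos_y_6 = 17.75, pos_z_6 = 13.75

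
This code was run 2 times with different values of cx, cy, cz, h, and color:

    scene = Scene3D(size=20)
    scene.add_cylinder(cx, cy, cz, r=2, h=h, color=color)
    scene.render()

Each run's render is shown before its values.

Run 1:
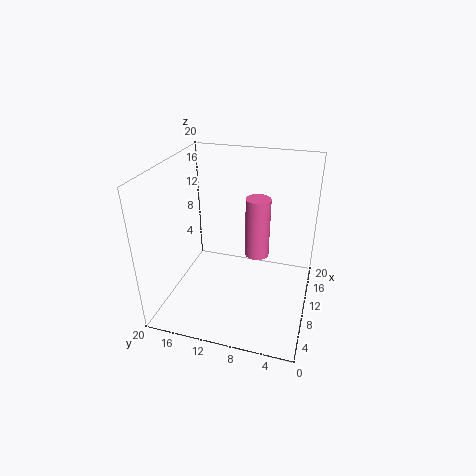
cx = 17.75; cy = 9; cz = 2.75; h = 10; color = 'hotpink'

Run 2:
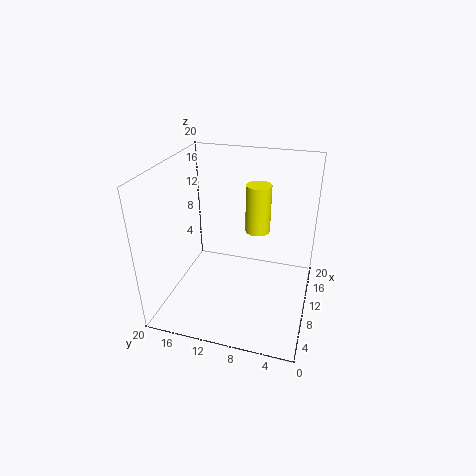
cx = 17.75; cy = 9; cz = 7.25; h = 7.75; color = 'yellow'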